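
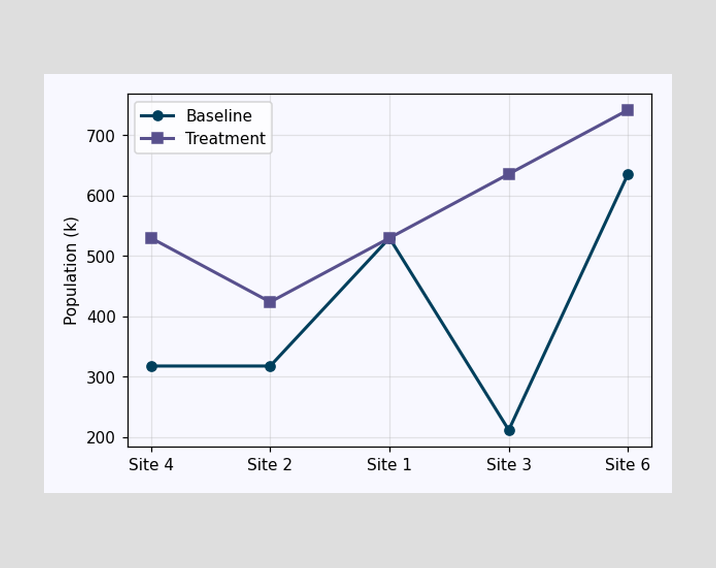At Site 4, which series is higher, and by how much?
Treatment, by 212k

At Site 4, Treatment sits above the other line by 212k.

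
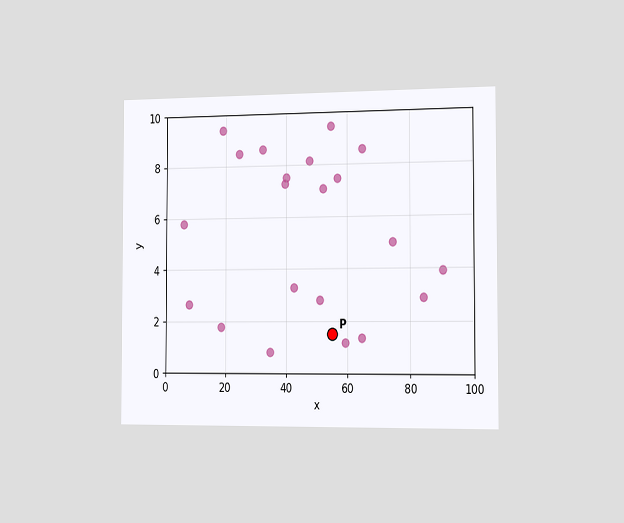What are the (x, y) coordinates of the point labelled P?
The chart is viewed slightly from the right. Following the gridlines from P to each axis, P sits at (55, 1.5).

(55, 1.5)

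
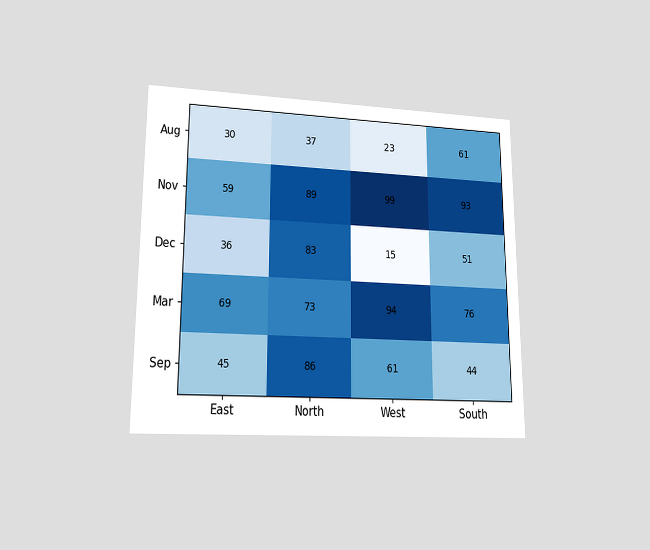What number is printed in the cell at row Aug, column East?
The chart is viewed at a slight angle. The (Aug, East) cell reads 30.

30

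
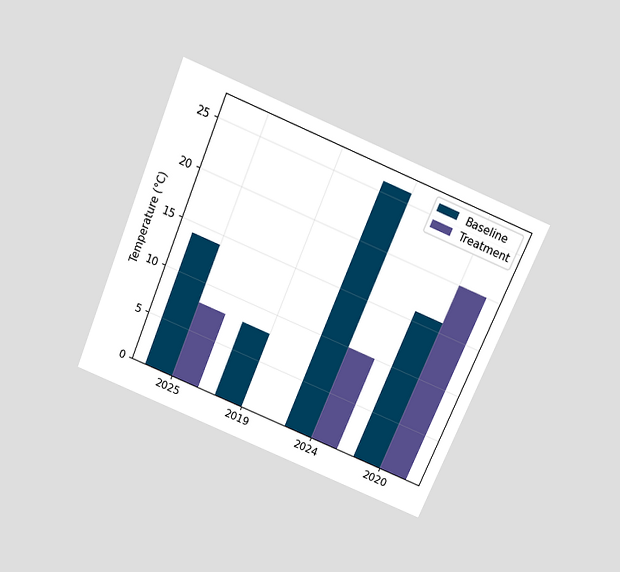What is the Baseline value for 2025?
14°C

The chart is tilted about 22° clockwise and viewed slightly from above. The Baseline bar at 2025 reaches 14°C on the y-axis.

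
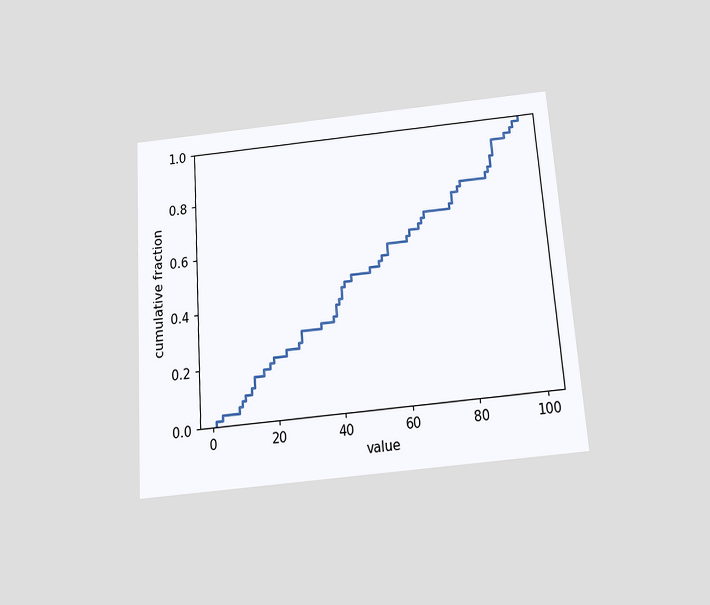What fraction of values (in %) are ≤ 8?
The chart is tilted about 4° counter-clockwise and viewed slightly from below. At x=8 the ECDF step is at 6%.

6%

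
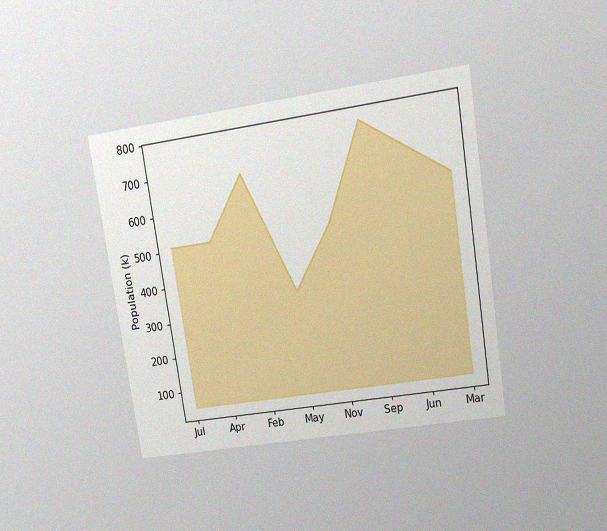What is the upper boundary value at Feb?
680k

The chart is tilted about 9° counter-clockwise and viewed at a slight angle, with some photo noise. At Feb the upper boundary is at 680k.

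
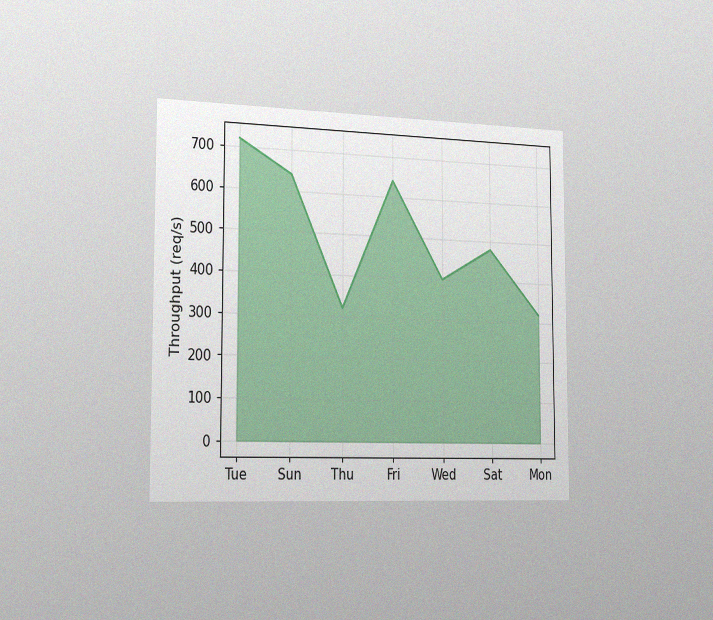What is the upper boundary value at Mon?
The chart is viewed slightly from the left, with some photo noise. At Mon the upper boundary is at 320req/s.

320req/s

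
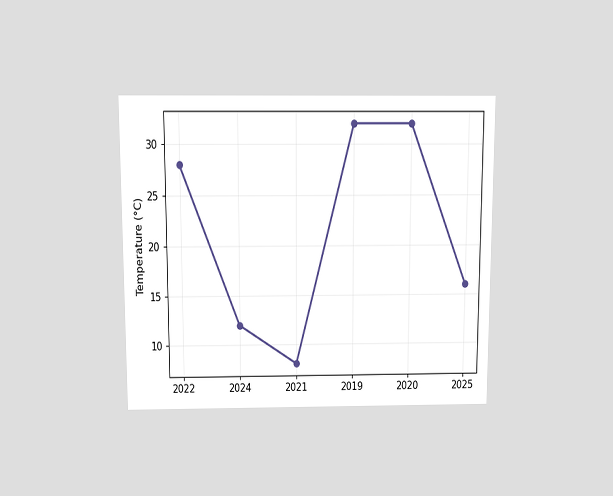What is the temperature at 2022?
The chart is viewed slightly from above. At 2022, the line is at 28°C.

28°C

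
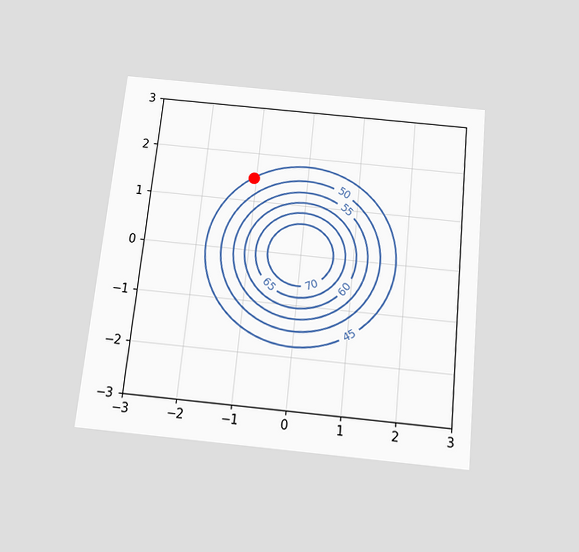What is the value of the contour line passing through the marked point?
45

The chart is tilted about 6° clockwise and viewed slightly from below. The marked point sits on the contour labelled 45.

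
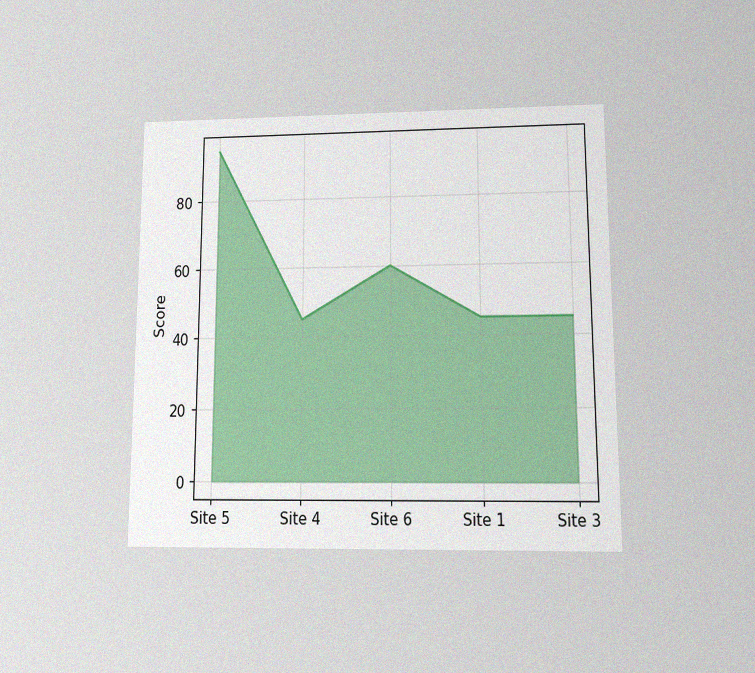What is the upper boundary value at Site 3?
45

The chart is viewed at a slight angle, with some photo noise. At Site 3 the upper boundary is at 45.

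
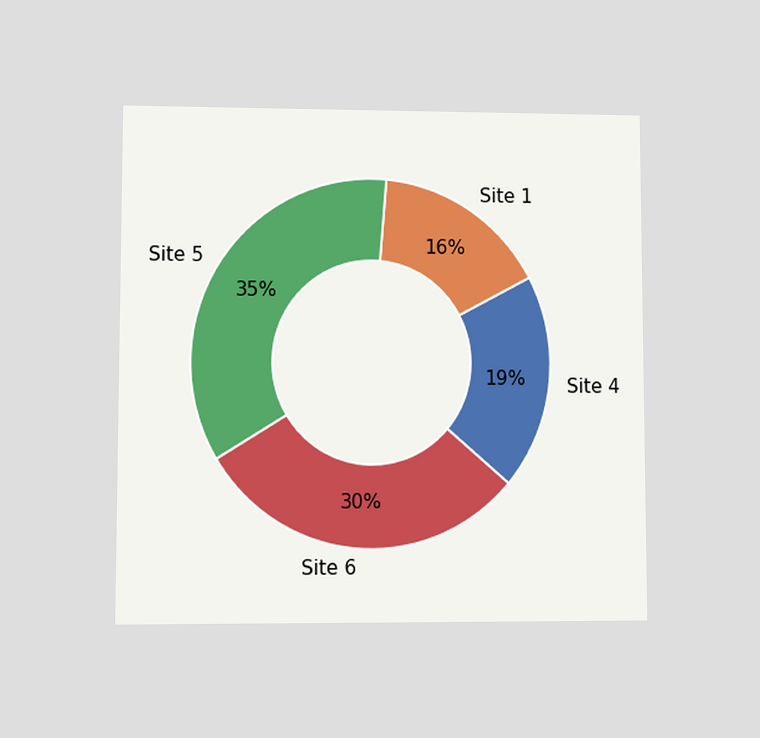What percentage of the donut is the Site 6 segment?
30%

The chart is viewed at a slight angle. The Site 6 segment takes up 30% of the ring.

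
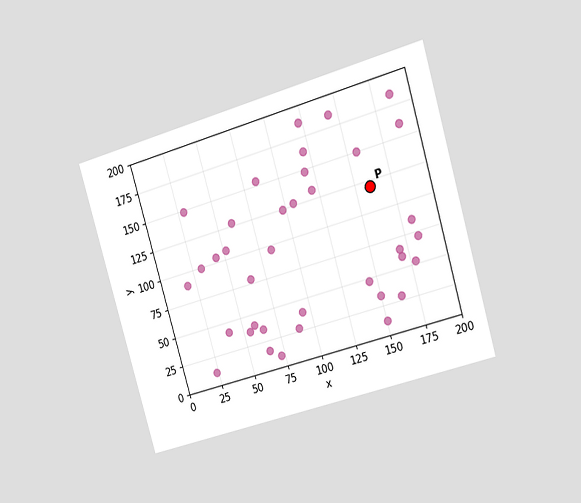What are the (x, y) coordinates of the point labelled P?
(160, 120)

The chart is tilted about 16° counter-clockwise and viewed at a slight angle. Following the gridlines from P to each axis, P sits at (160, 120).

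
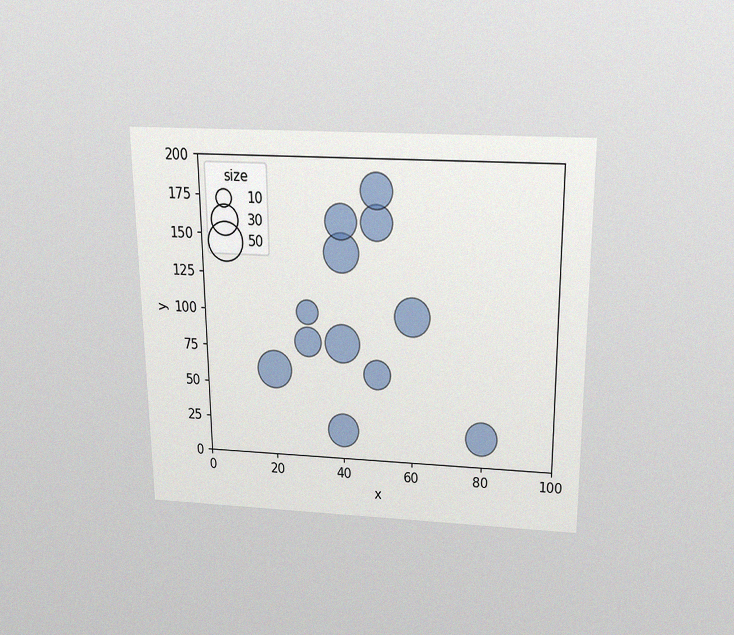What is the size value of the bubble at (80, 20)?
The chart is viewed slightly from above, with some photo noise. Matching the bubble at (80, 20) against the size legend gives 40.

40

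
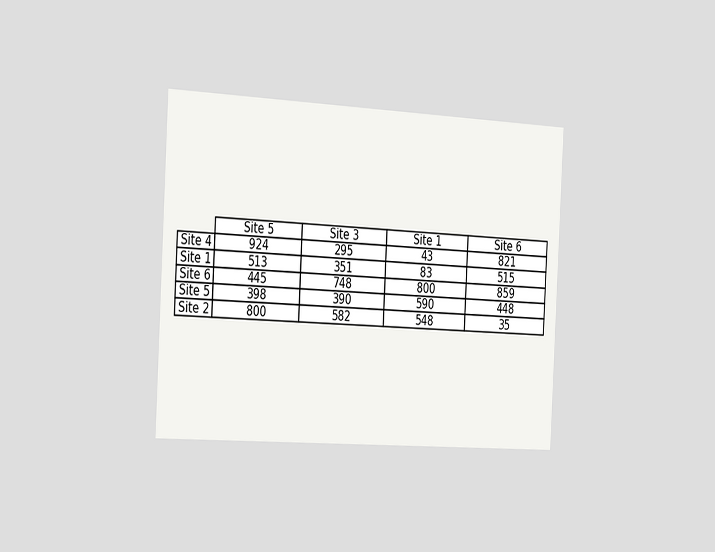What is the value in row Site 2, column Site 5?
800

The chart is tilted about 3° clockwise and viewed slightly from the left. The (Site 2, Site 5) cell reads 800.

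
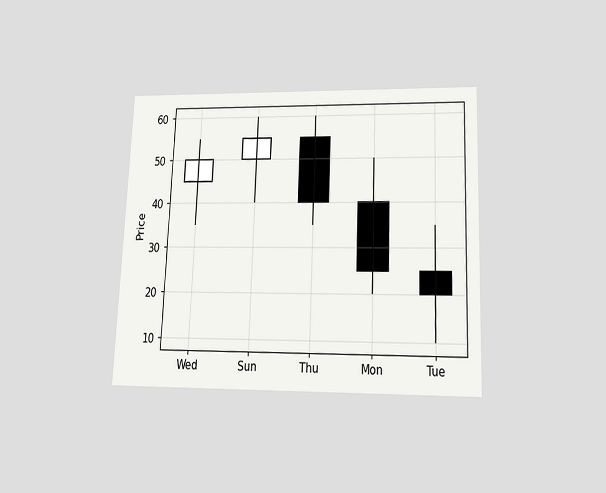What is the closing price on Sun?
55

The chart is tilted about 2° clockwise and viewed slightly from below. The Sun candle closes at 55.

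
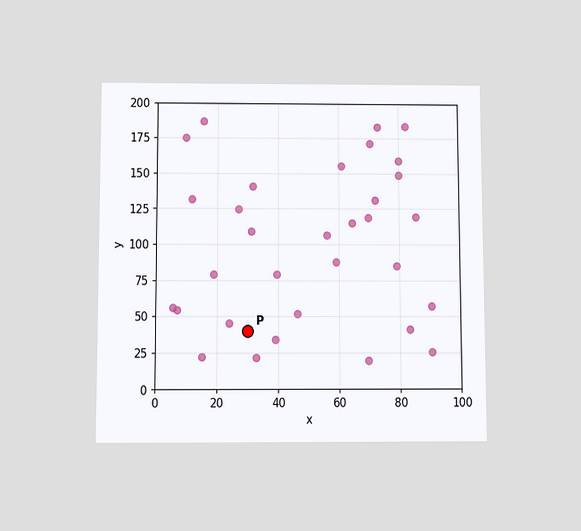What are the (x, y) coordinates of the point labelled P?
The chart is viewed slightly from below. Following the gridlines from P to each axis, P sits at (30, 40).

(30, 40)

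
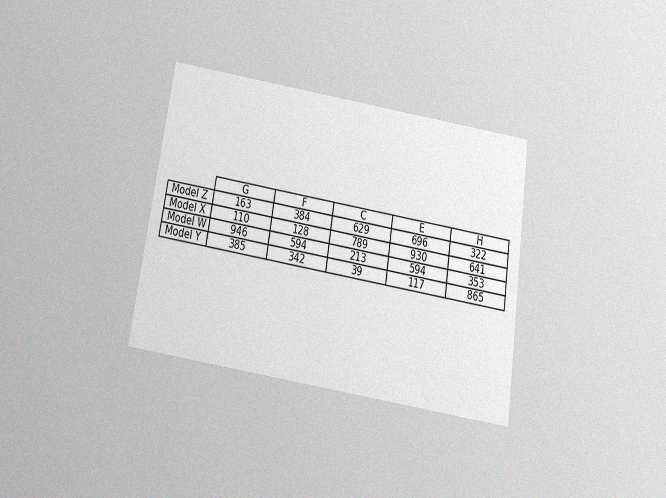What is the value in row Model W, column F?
The chart is tilted about 9° clockwise and viewed slightly from below, with some photo noise. The (Model W, F) cell reads 594.

594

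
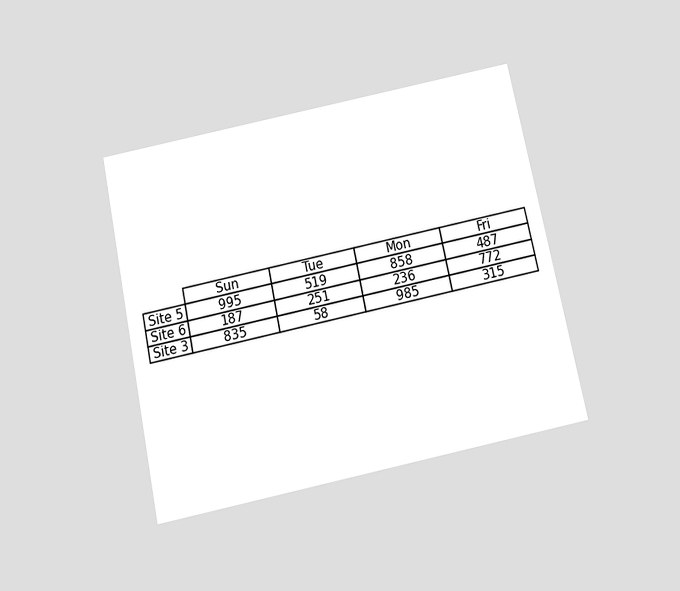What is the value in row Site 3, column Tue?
The chart is tilted about 12° counter-clockwise and viewed slightly from below. The (Site 3, Tue) cell reads 58.

58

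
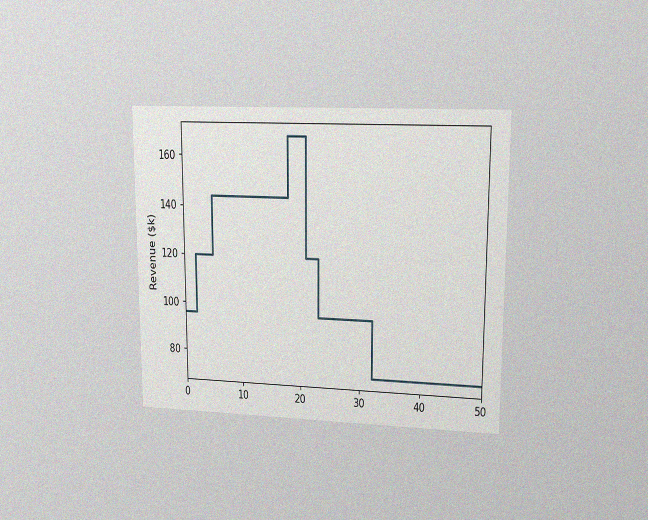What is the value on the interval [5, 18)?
$144k

The chart is viewed at a slight angle, with some photo noise. On [5, 18) the step sits at $144k.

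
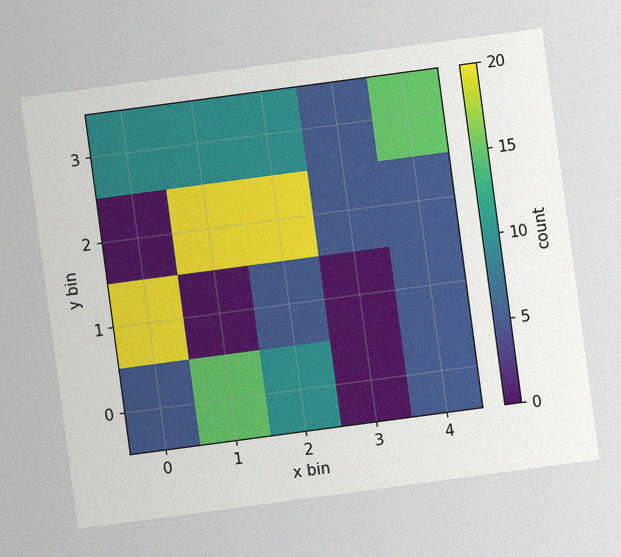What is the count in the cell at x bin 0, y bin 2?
0

The chart is tilted about 8° counter-clockwise, with some photo noise. Matching the cell (0, 2) against the colorbar gives 0.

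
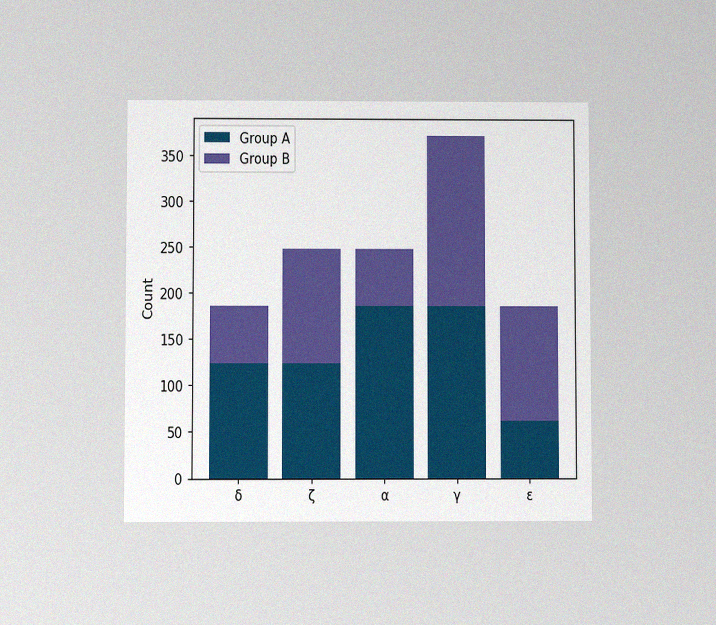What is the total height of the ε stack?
The chart is viewed at a slight angle, with some photo noise. The ε stack's top reaches 186 on the y-axis.

186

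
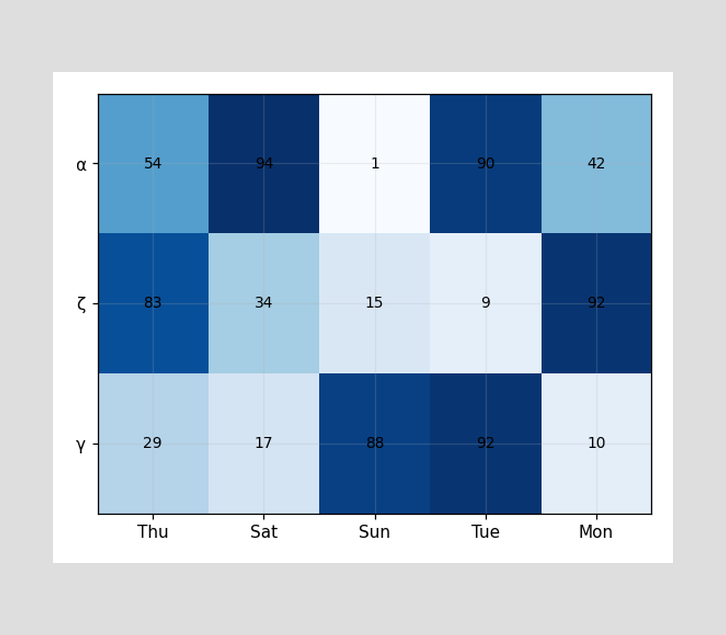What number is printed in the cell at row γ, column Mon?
The (γ, Mon) cell reads 10.

10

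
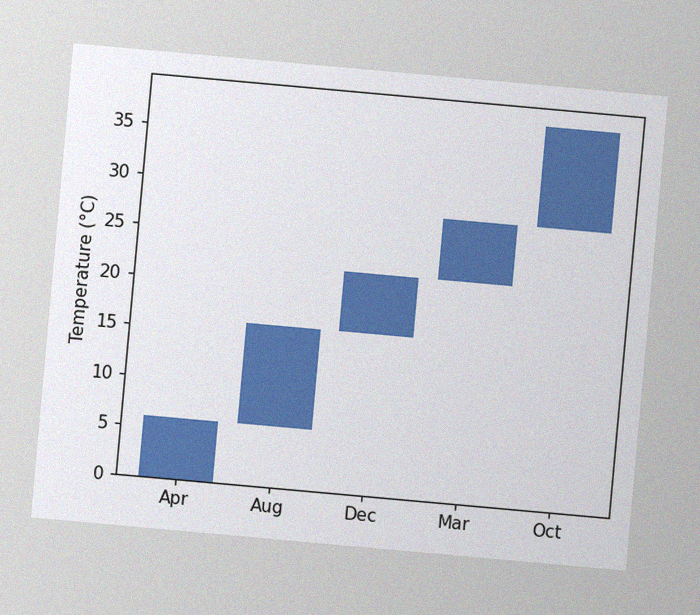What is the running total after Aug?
16°C

The chart is tilted about 5° clockwise, with some photo noise. After Aug the running total reaches 16°C.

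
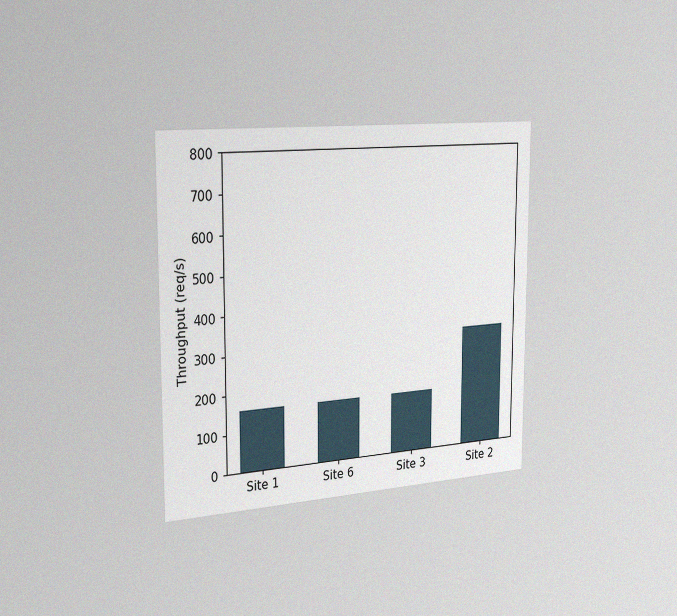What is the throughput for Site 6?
The chart is viewed slightly from the left, with some photo noise. Reading along the chart's y-axis, the Site 6 bar reaches 160req/s.

160req/s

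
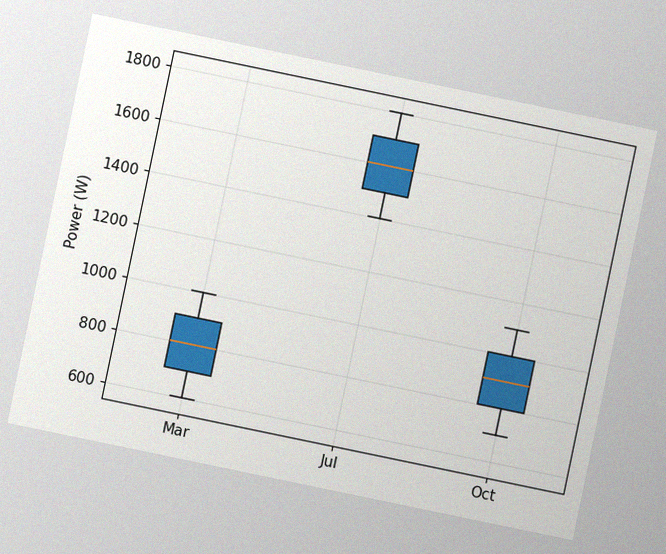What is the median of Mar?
800W

The chart is tilted about 12° clockwise, with some photo noise. The median line in the Mar box sits at 800W.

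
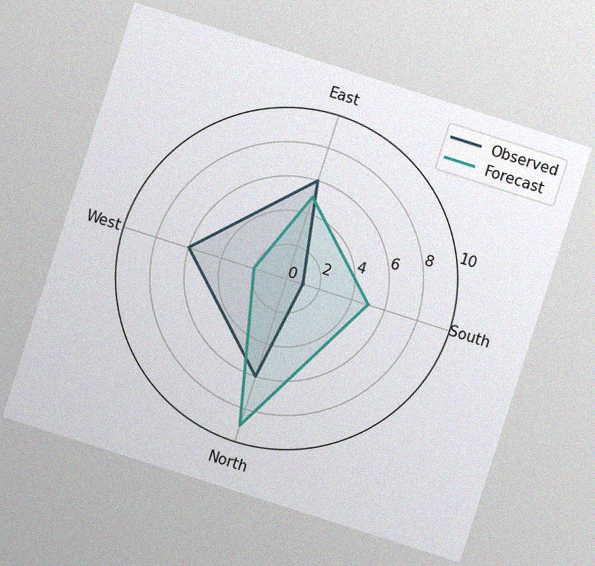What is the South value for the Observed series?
The chart is tilted about 18° clockwise, with some photo noise. On the South axis, Observed reaches 1.

1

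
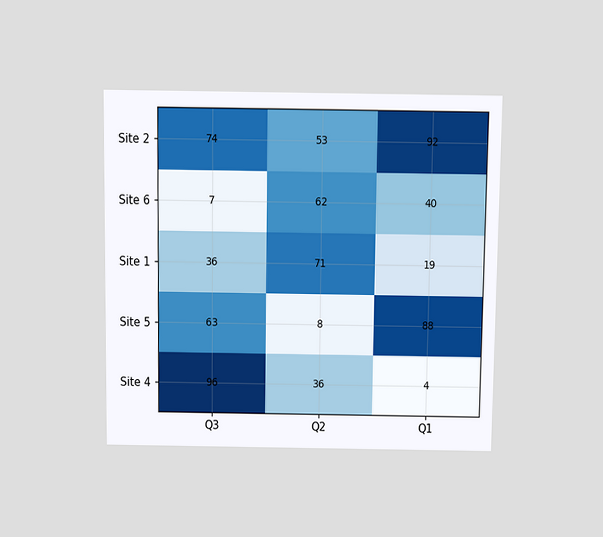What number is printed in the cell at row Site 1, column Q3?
36

The chart is viewed slightly from above. The (Site 1, Q3) cell reads 36.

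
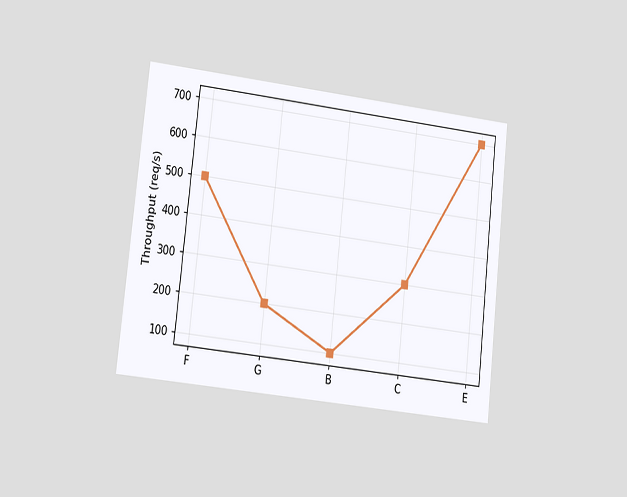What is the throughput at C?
The chart is tilted about 6° clockwise and viewed at a slight angle. At C, the line is at 300req/s.

300req/s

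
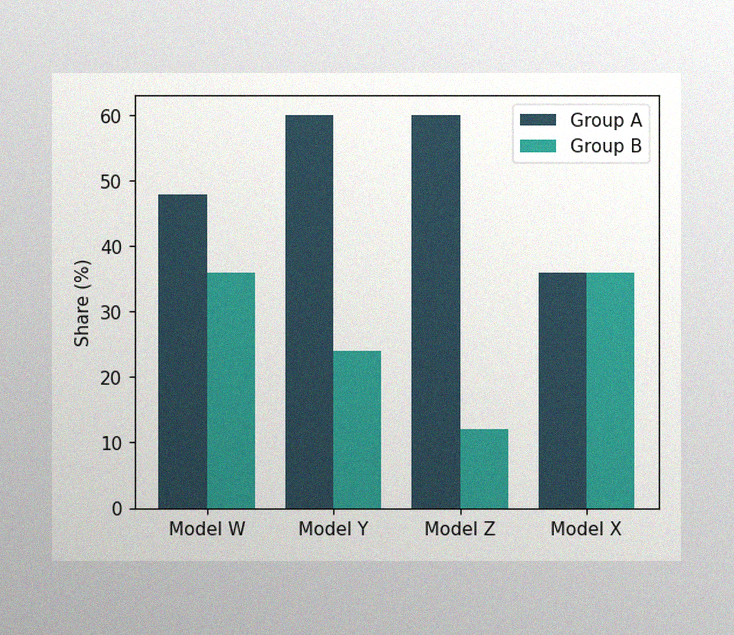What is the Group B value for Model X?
36%

The image has some photo noise and uneven lighting. The Group B bar at Model X reaches 36% on the y-axis.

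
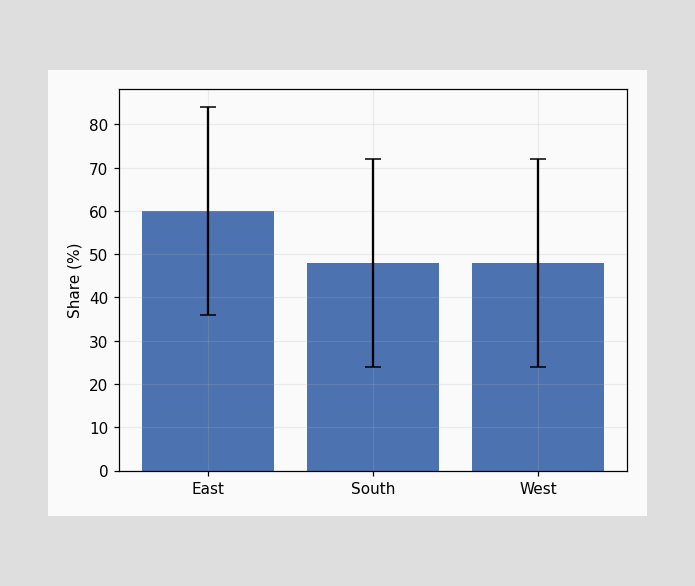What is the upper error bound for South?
72%

The South bar's upper whisker reaches 72%.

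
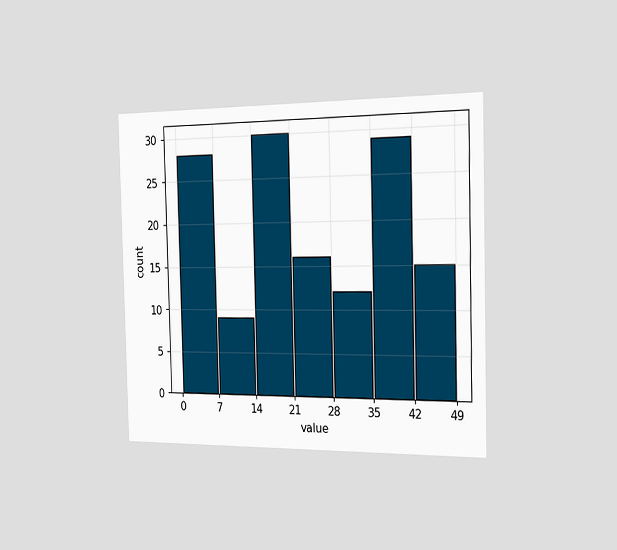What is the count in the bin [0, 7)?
28

The chart is viewed slightly from the right. The [0, 7) bin has height 28.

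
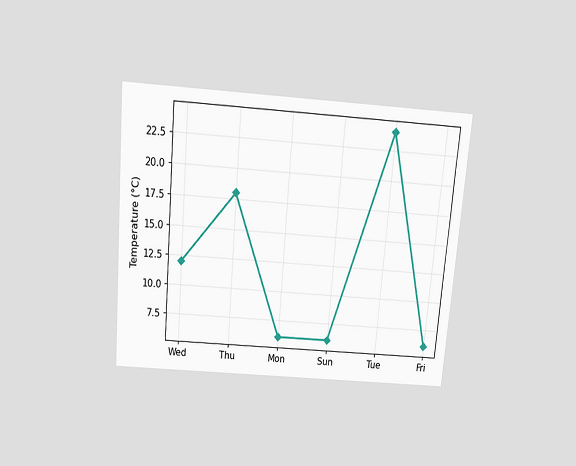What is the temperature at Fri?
The chart is tilted about 5° clockwise and viewed slightly from above. At Fri, the line is at 6°C.

6°C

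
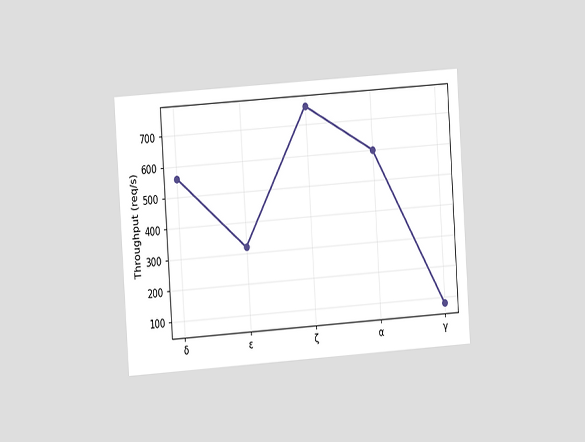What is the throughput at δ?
The chart is tilted about 4° counter-clockwise and viewed at a slight angle. At δ, the line is at 560req/s.

560req/s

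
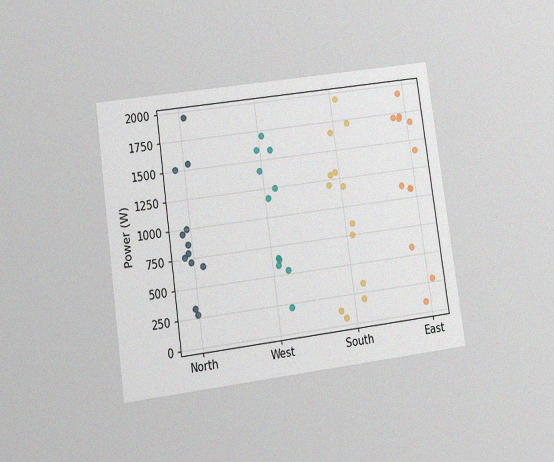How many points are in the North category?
12

The chart is tilted about 8° counter-clockwise and viewed at a slight angle, with some photo noise. Counting the markers in the North column gives 12.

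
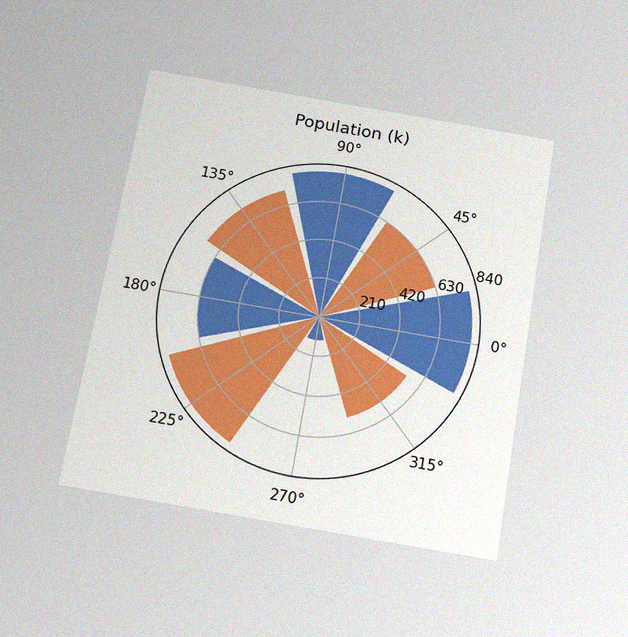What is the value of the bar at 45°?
The chart is tilted about 10° clockwise and viewed slightly from below, with some photo noise. The bar at 45° reaches 630k on the radial axis.

630k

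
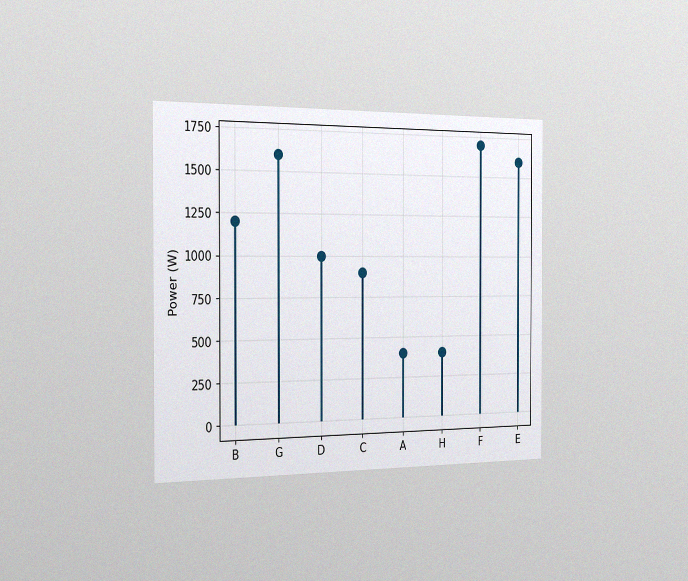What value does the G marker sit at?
1600W

The chart is viewed slightly from the left, with some photo noise. The G marker sits at 1600W.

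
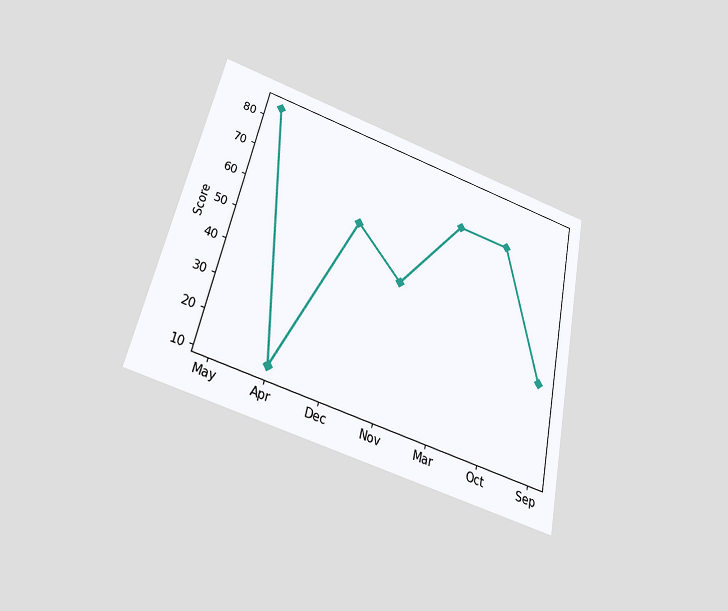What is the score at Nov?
The chart is tilted about 13° clockwise and viewed slightly from below. At Nov, the line is at 48.

48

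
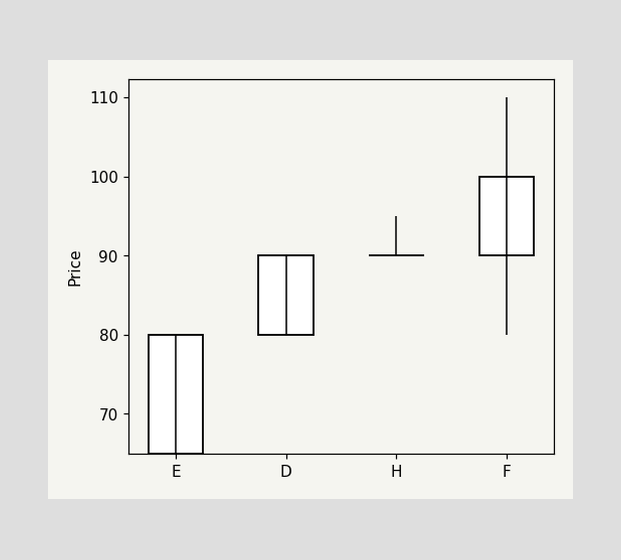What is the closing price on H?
The H candle closes at 90.

90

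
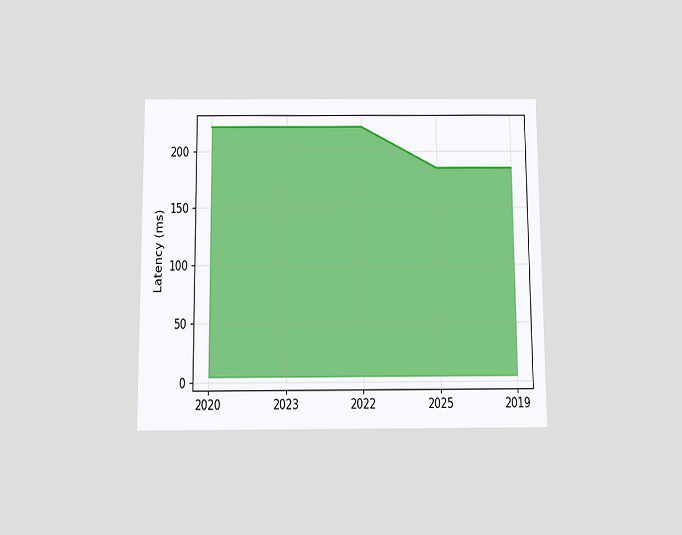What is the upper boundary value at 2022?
The chart is viewed slightly from below. At 2022 the upper boundary is at 222ms.

222ms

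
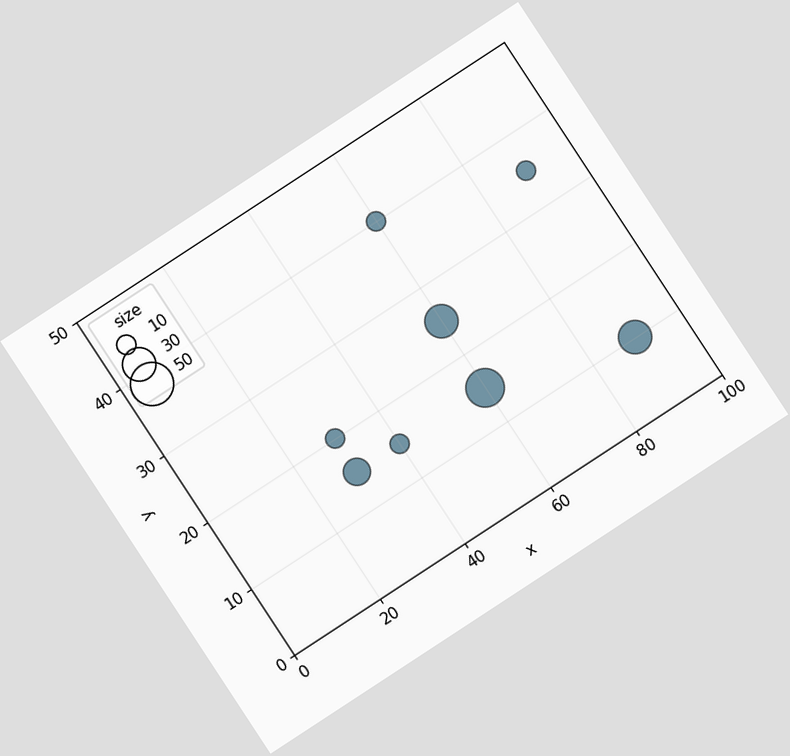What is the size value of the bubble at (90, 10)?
30

The chart is tilted about 33° counter-clockwise. Matching the bubble at (90, 10) against the size legend gives 30.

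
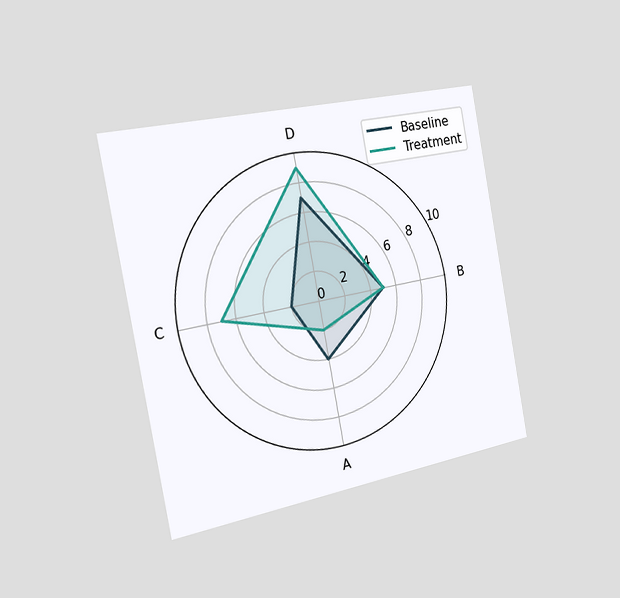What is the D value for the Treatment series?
9

The chart is tilted about 11° counter-clockwise and viewed slightly from the left. On the D axis, Treatment reaches 9.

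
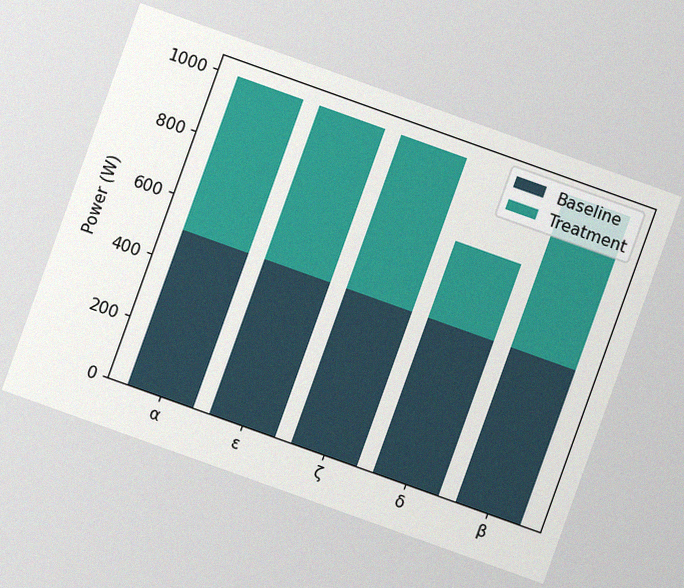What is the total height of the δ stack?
750W

The chart is tilted about 20° clockwise, with some photo noise. The δ stack's top reaches 750W on the y-axis.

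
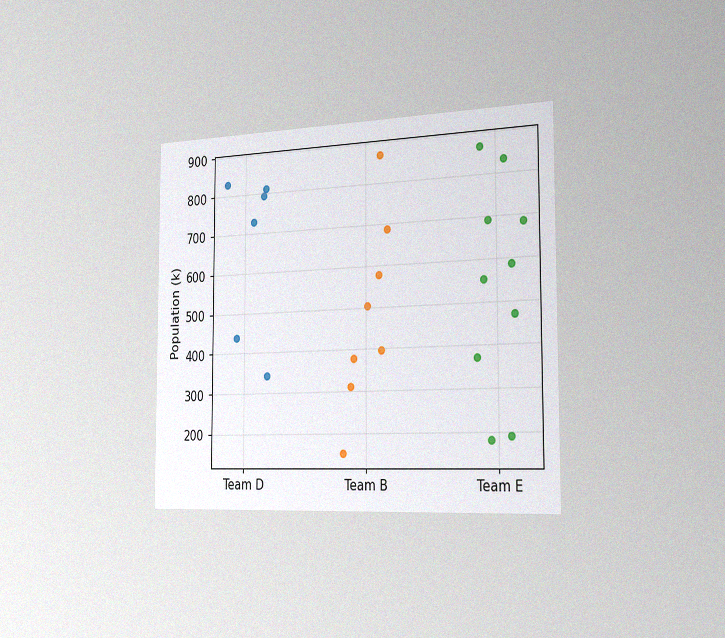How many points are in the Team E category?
10

The chart is viewed slightly from the right, with some photo noise. Counting the markers in the Team E column gives 10.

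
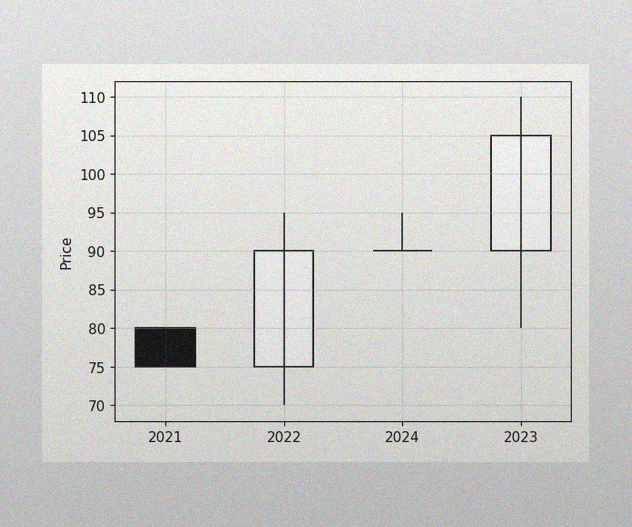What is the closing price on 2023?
105

The image has some photo noise and uneven lighting. The 2023 candle closes at 105.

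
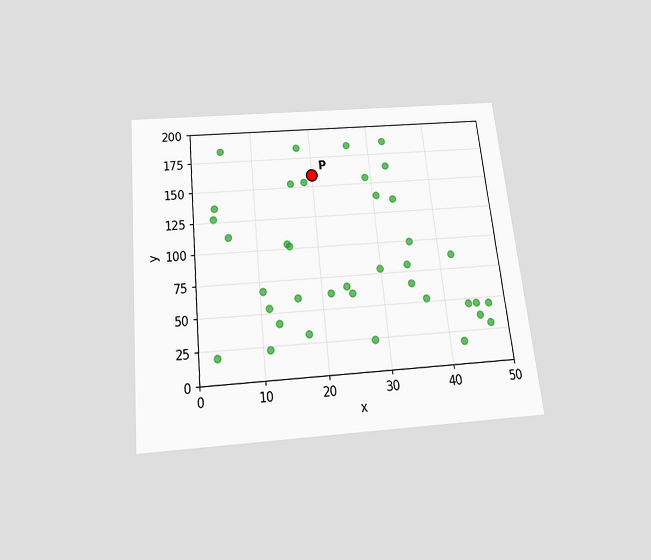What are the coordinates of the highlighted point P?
(20, 160)

The chart is tilted about 6° counter-clockwise and viewed slightly from below. Following the gridlines from P to each axis, P sits at (20, 160).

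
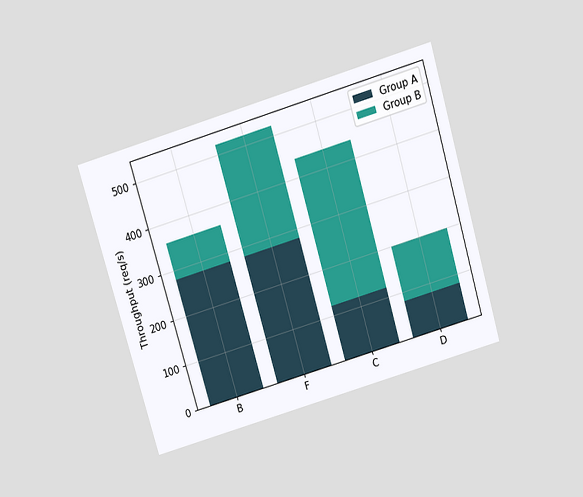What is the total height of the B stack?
360req/s

The chart is tilted about 16° counter-clockwise and viewed slightly from above. The B stack's top reaches 360req/s on the y-axis.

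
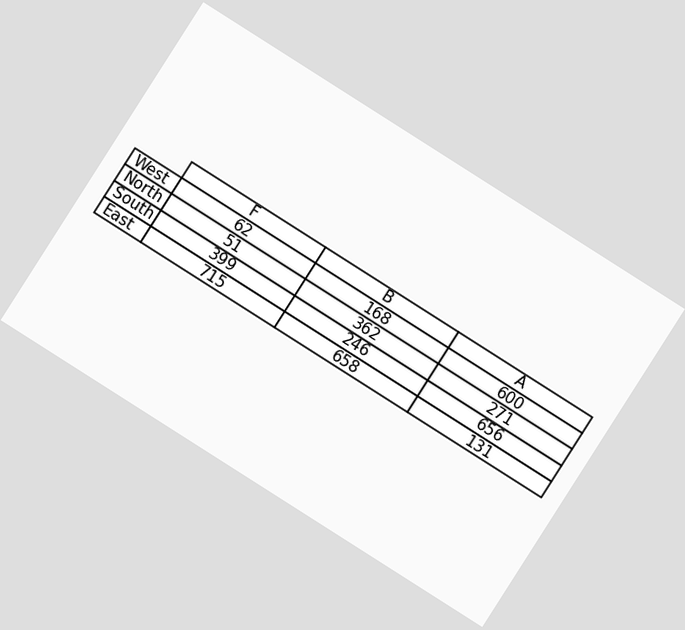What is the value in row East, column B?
658

The chart is tilted about 33° clockwise. The (East, B) cell reads 658.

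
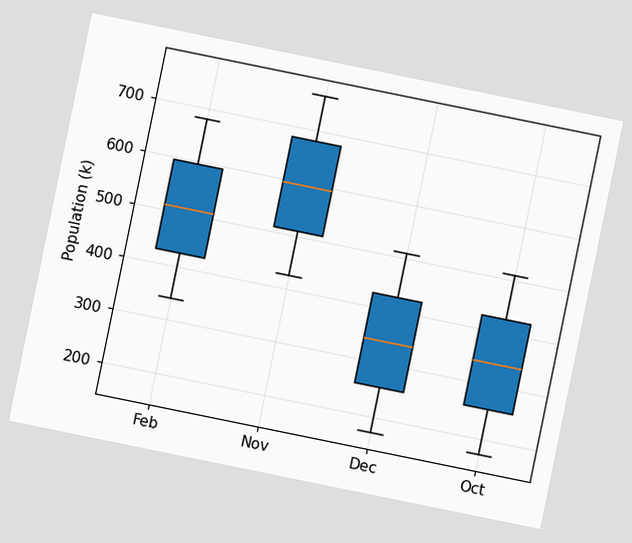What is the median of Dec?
340k

The chart is tilted about 12° clockwise. The median line in the Dec box sits at 340k.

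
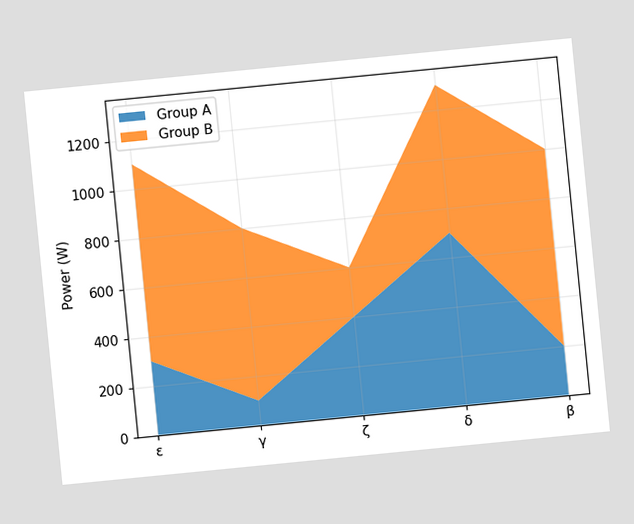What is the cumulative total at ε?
1100W

The chart is tilted about 6° counter-clockwise. The stacked total at ε reaches 1100W.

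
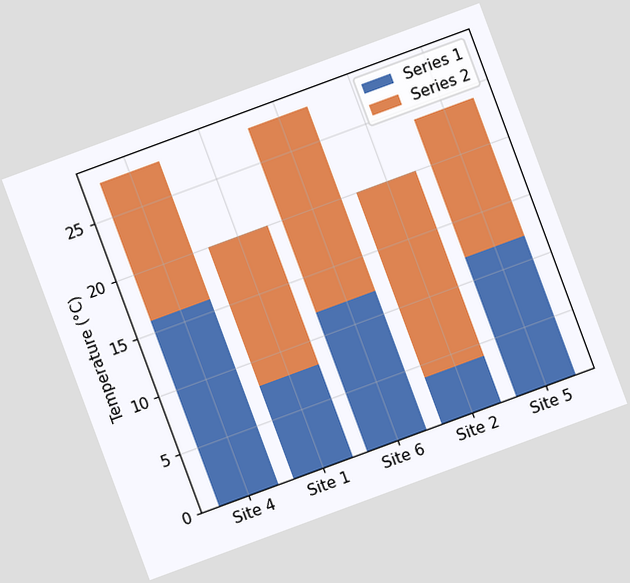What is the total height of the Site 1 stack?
The chart is tilted about 20° counter-clockwise. The Site 1 stack's top reaches 20°C on the y-axis.

20°C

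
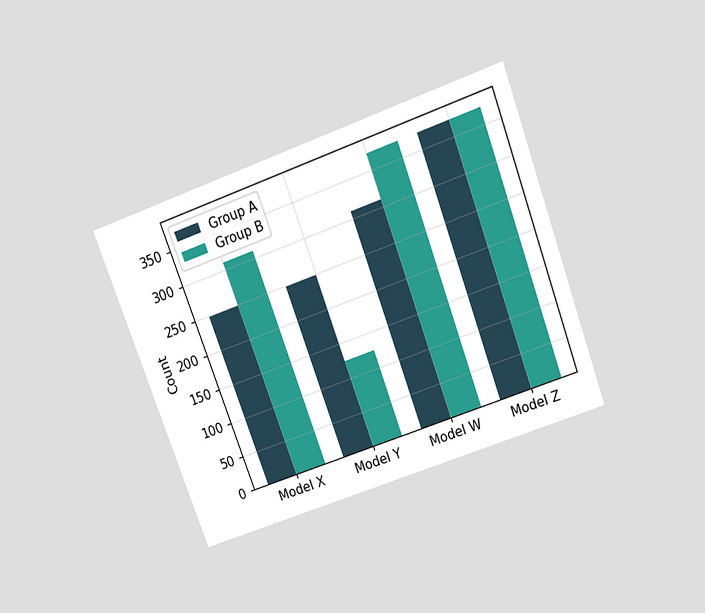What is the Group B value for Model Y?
The chart is tilted about 20° counter-clockwise and viewed slightly from above. The Group B bar at Model Y reaches 124 on the y-axis.

124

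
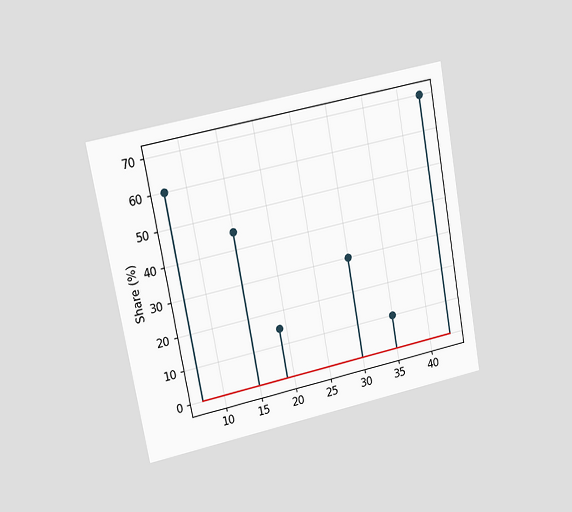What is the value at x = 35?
The chart is tilted about 10° counter-clockwise and viewed at a slight angle. The stem at x=35 reaches 10%.

10%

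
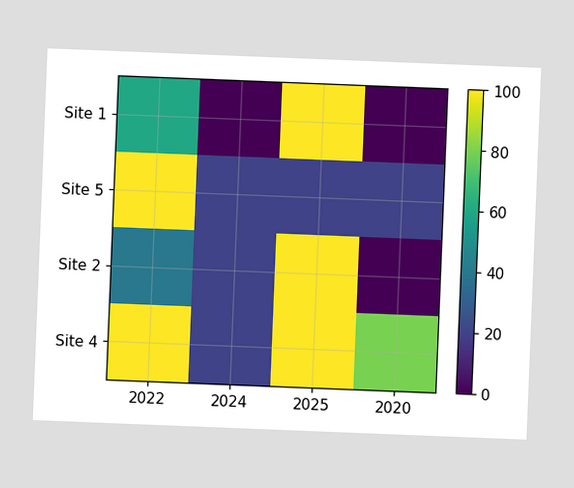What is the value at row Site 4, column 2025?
100

The chart is tilted about 2° clockwise. Matching cell (Site 4, 2025) against the colorbar gives 100.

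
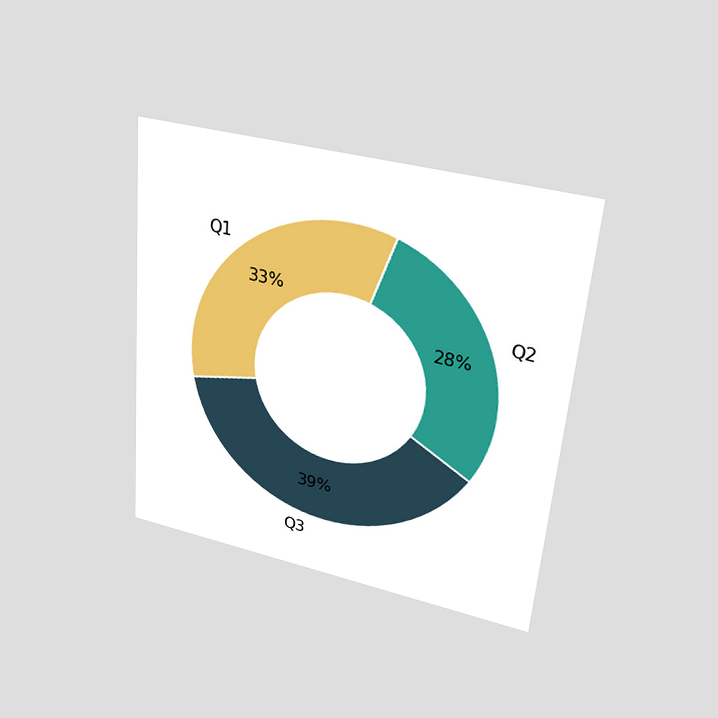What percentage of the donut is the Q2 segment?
The chart is tilted about 5° clockwise and viewed slightly from above. The Q2 segment takes up 28% of the ring.

28%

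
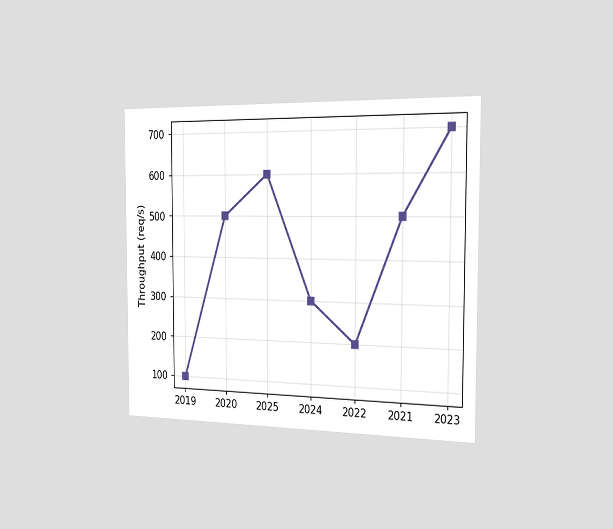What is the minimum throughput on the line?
100req/s

The chart is viewed slightly from the right. The lowest point is at 2019, and reading across to the y-axis gives 100req/s.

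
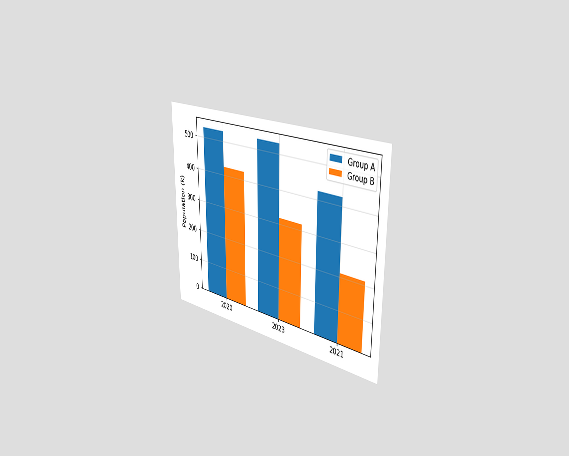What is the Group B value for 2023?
318k

The chart is viewed slightly from the right. The Group B bar at 2023 reaches 318k on the y-axis.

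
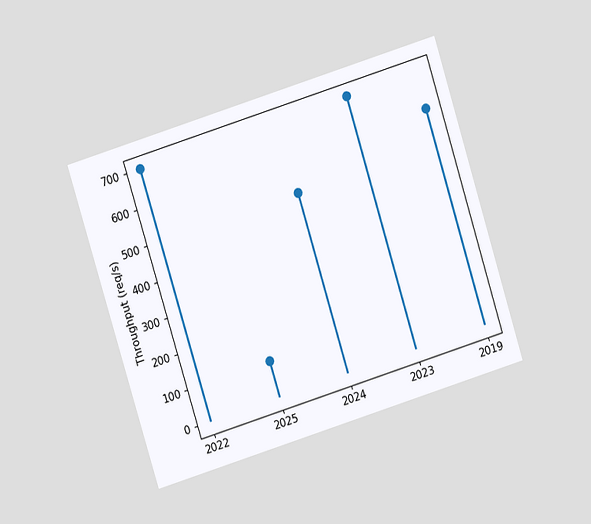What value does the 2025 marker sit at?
The chart is tilted about 17° counter-clockwise and viewed at a slight angle. The 2025 marker sits at 100req/s.

100req/s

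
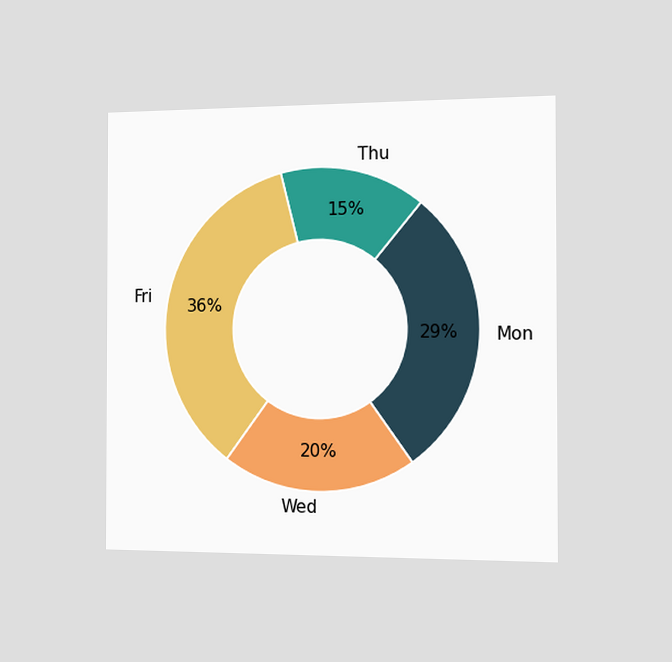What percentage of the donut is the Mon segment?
29%

The chart is viewed slightly from the right. The Mon segment takes up 29% of the ring.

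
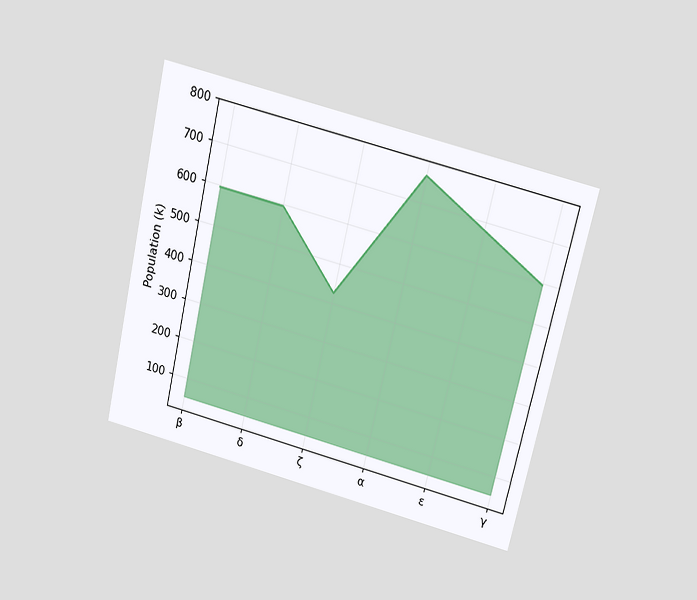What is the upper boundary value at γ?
The chart is tilted about 13° clockwise and viewed slightly from above. At γ the upper boundary is at 595k.

595k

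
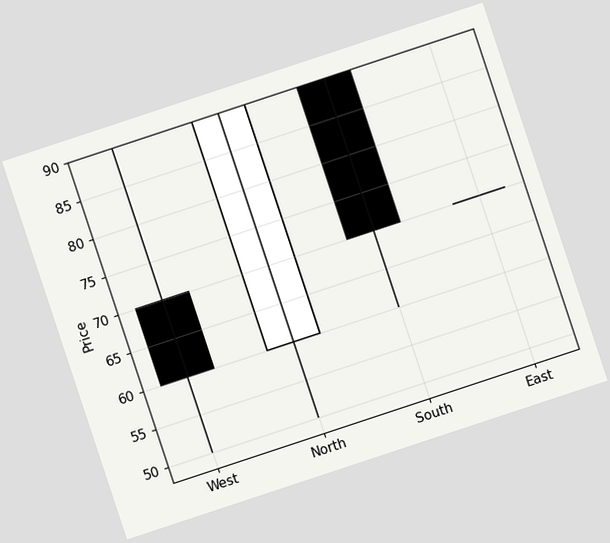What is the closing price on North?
The chart is tilted about 18° counter-clockwise. The North candle closes at 90.

90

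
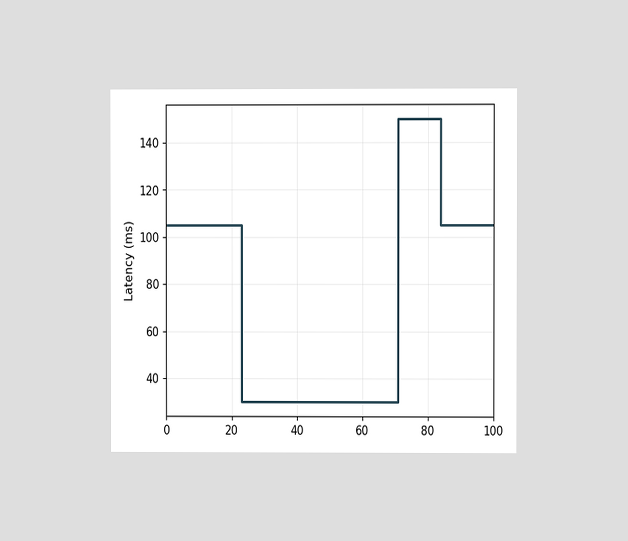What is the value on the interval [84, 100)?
105ms

The chart is viewed at a slight angle. On [84, 100) the step sits at 105ms.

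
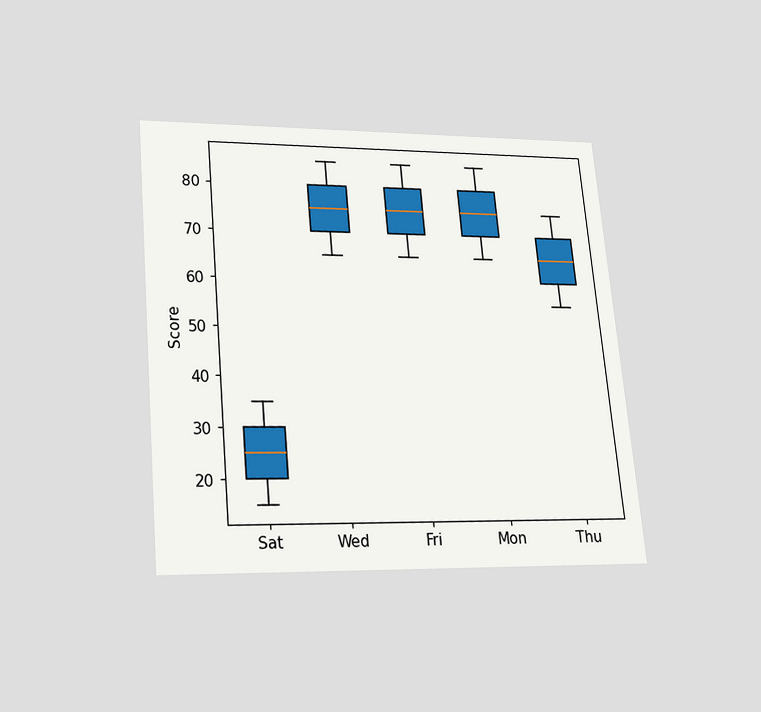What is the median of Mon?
75

The chart is tilted about 5° counter-clockwise and viewed slightly from below. The median line in the Mon box sits at 75.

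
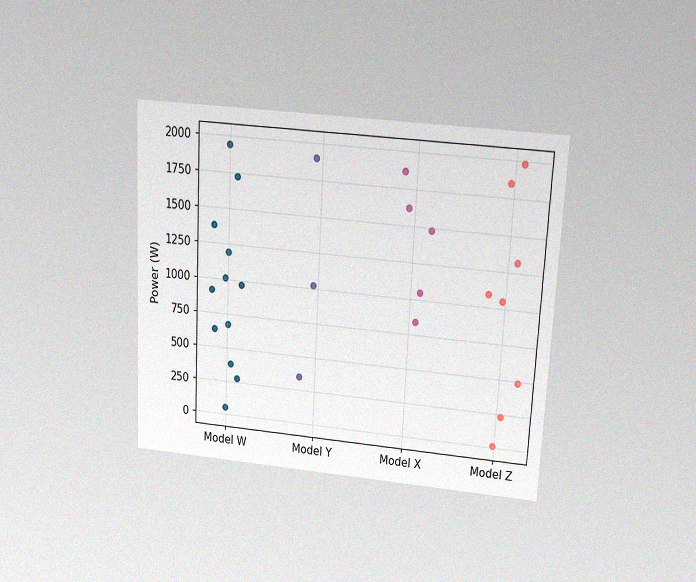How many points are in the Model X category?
5

The chart is tilted about 3° clockwise and viewed slightly from above, with some photo noise. Counting the markers in the Model X column gives 5.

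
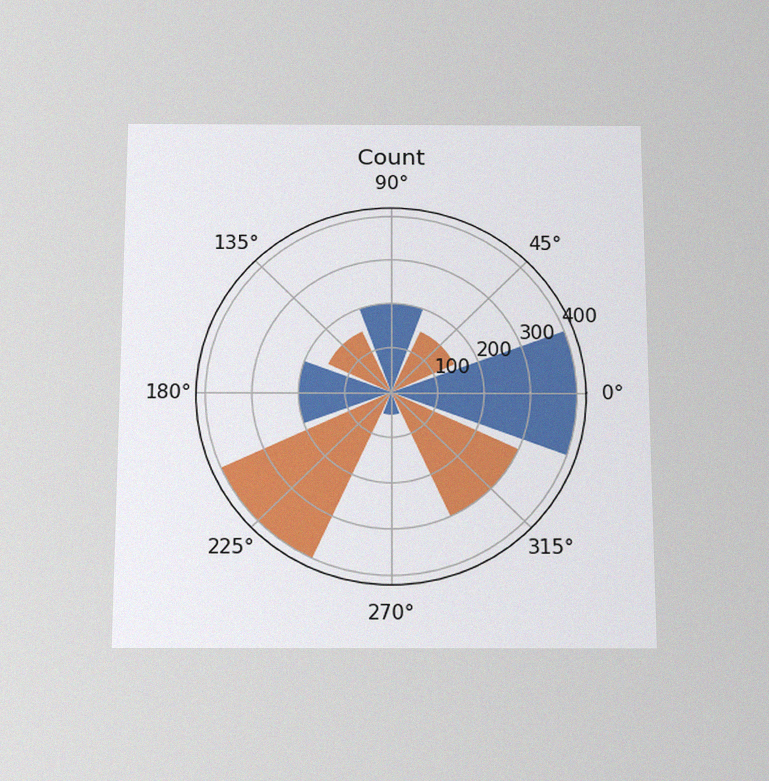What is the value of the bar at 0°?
400

The chart is viewed slightly from below, with some photo noise. The bar at 0° reaches 400 on the radial axis.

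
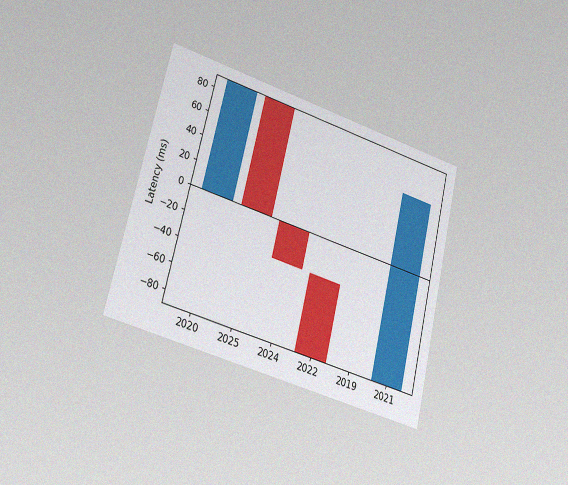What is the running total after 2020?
90ms

The chart is tilted about 13° clockwise and viewed slightly from the left, with some photo noise. After 2020 the running total reaches 90ms.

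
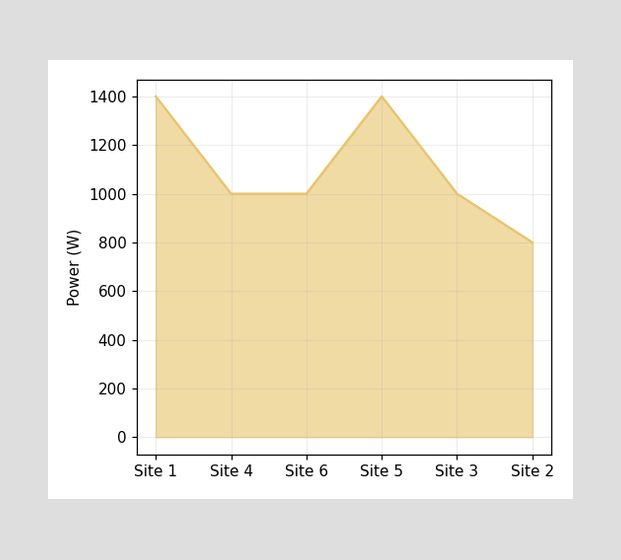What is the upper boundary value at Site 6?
1000W

At Site 6 the upper boundary is at 1000W.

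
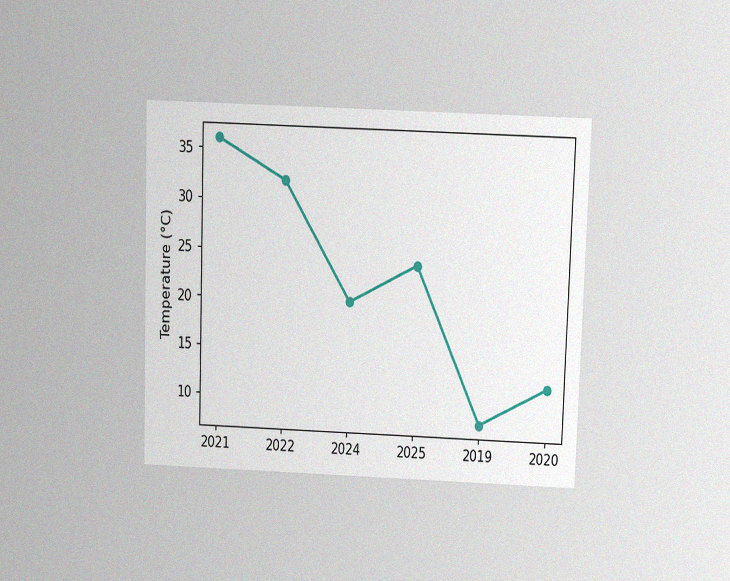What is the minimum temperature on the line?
The chart is viewed slightly from above, with some photo noise. The lowest point is at 2019, and reading across to the y-axis gives 8°C.

8°C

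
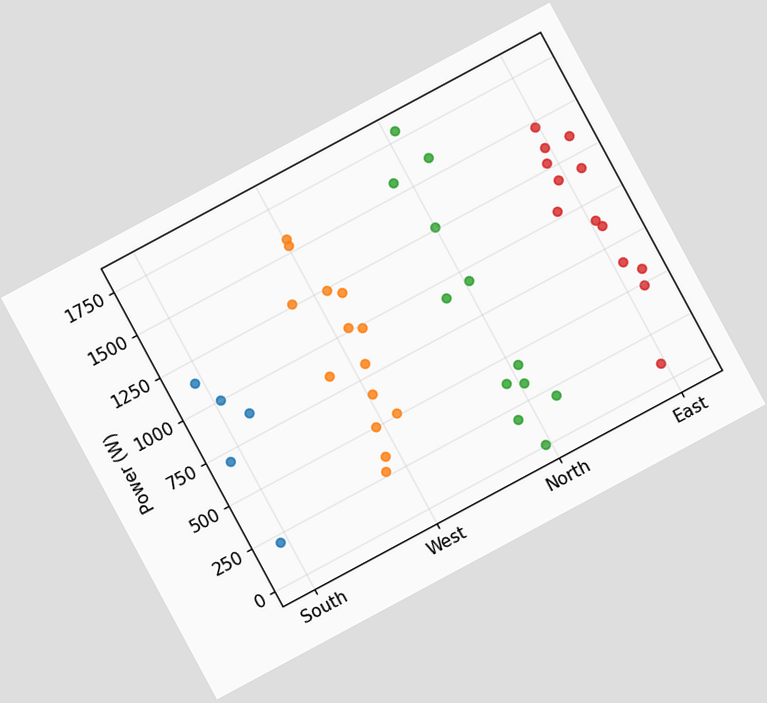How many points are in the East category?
The chart is tilted about 28° counter-clockwise. Counting the markers in the East column gives 13.

13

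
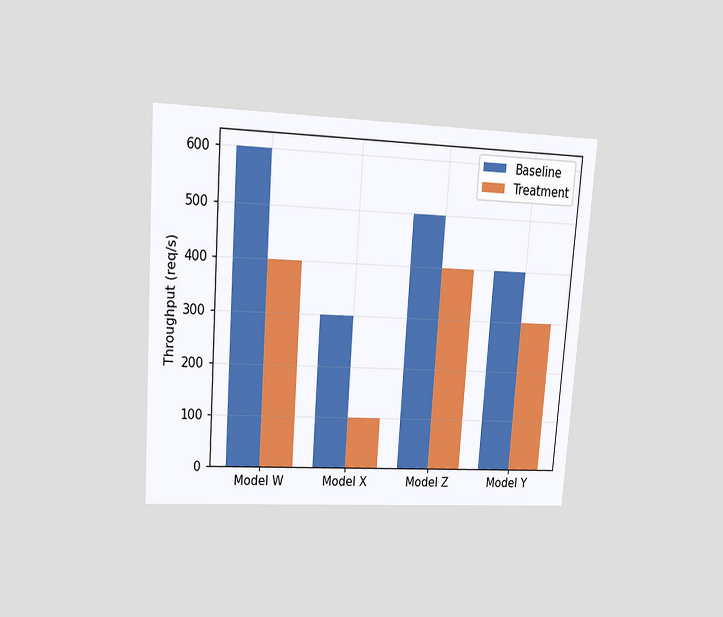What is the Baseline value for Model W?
The chart is tilted about 4° clockwise and viewed at a slight angle. The Baseline bar at Model W reaches 600req/s on the y-axis.

600req/s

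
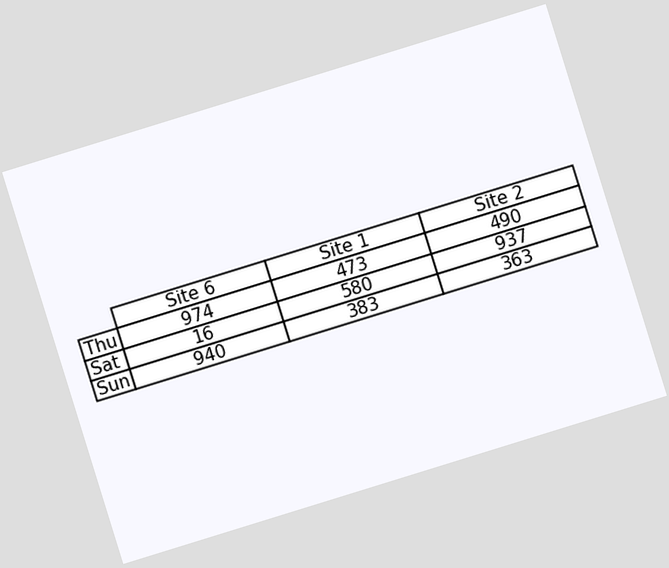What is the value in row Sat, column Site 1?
The chart is tilted about 17° counter-clockwise. The (Sat, Site 1) cell reads 580.

580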